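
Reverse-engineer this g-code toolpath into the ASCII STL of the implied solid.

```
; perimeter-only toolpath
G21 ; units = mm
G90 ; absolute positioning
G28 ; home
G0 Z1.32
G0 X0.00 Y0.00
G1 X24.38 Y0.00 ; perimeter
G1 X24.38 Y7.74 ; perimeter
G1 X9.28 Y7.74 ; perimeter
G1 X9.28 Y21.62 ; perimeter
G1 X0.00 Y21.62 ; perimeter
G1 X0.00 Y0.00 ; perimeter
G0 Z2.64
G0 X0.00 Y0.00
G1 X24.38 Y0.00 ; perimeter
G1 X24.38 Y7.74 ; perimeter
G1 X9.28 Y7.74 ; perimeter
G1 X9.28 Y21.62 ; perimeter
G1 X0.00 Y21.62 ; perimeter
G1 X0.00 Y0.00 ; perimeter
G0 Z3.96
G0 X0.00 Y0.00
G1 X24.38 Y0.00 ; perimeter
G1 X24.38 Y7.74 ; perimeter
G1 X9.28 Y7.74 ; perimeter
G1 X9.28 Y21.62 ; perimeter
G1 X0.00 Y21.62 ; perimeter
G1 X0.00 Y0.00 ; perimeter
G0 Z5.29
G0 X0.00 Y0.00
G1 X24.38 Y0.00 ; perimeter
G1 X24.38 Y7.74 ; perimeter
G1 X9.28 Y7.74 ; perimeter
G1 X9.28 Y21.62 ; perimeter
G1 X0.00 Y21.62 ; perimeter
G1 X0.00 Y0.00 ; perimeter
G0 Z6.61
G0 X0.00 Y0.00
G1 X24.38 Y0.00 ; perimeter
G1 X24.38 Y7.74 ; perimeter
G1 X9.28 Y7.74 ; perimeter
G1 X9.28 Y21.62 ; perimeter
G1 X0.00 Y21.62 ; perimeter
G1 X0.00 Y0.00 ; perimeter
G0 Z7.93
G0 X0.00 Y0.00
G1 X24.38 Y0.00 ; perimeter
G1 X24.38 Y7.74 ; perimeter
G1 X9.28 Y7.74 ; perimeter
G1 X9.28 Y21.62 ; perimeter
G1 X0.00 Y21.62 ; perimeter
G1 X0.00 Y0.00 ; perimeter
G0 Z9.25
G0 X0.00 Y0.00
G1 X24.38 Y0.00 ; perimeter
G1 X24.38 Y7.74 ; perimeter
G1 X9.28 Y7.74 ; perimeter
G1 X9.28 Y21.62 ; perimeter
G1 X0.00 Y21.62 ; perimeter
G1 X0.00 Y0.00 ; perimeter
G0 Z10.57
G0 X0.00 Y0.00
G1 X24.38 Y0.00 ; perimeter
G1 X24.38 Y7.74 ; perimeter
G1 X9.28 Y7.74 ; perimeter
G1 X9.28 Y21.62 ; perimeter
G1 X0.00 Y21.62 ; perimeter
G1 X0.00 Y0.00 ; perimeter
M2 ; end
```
solid part
  facet normal 0.0000 0.0000 -1.0000
    outer loop
      vertex 24.38 7.74 0.00
      vertex 24.38 0.00 0.00
      vertex 0.00 0.00 0.00
    endloop
  endfacet
  facet normal 0.0000 0.0000 -1.0000
    outer loop
      vertex 9.28 7.74 0.00
      vertex 24.38 7.74 0.00
      vertex 0.00 0.00 0.00
    endloop
  endfacet
  facet normal 0.0000 0.0000 -1.0000
    outer loop
      vertex 9.28 21.62 0.00
      vertex 9.28 7.74 0.00
      vertex 0.00 0.00 0.00
    endloop
  endfacet
  facet normal 0.0000 0.0000 -1.0000
    outer loop
      vertex 0.00 21.62 0.00
      vertex 9.28 21.62 0.00
      vertex 0.00 0.00 0.00
    endloop
  endfacet
  facet normal 0.0000 0.0000 1.0000
    outer loop
      vertex 0.00 0.00 10.57
      vertex 24.38 0.00 10.57
      vertex 24.38 7.74 10.57
    endloop
  endfacet
  facet normal 0.0000 0.0000 1.0000
    outer loop
      vertex 0.00 0.00 10.57
      vertex 24.38 7.74 10.57
      vertex 9.28 7.74 10.57
    endloop
  endfacet
  facet normal 0.0000 0.0000 1.0000
    outer loop
      vertex 0.00 0.00 10.57
      vertex 9.28 7.74 10.57
      vertex 9.28 21.62 10.57
    endloop
  endfacet
  facet normal 0.0000 0.0000 1.0000
    outer loop
      vertex 0.00 0.00 10.57
      vertex 9.28 21.62 10.57
      vertex 0.00 21.62 10.57
    endloop
  endfacet
  facet normal 0.0000 -1.0000 0.0000
    outer loop
      vertex 0.00 0.00 0.00
      vertex 24.38 0.00 0.00
      vertex 24.38 0.00 10.57
    endloop
  endfacet
  facet normal 0.0000 -1.0000 0.0000
    outer loop
      vertex 0.00 0.00 0.00
      vertex 24.38 0.00 10.57
      vertex 0.00 0.00 10.57
    endloop
  endfacet
  facet normal 1.0000 0.0000 0.0000
    outer loop
      vertex 24.38 0.00 0.00
      vertex 24.38 7.74 0.00
      vertex 24.38 7.74 10.57
    endloop
  endfacet
  facet normal 1.0000 0.0000 0.0000
    outer loop
      vertex 24.38 0.00 0.00
      vertex 24.38 7.74 10.57
      vertex 24.38 0.00 10.57
    endloop
  endfacet
  facet normal 0.0000 1.0000 0.0000
    outer loop
      vertex 24.38 7.74 0.00
      vertex 9.28 7.74 0.00
      vertex 9.28 7.74 10.57
    endloop
  endfacet
  facet normal 0.0000 1.0000 0.0000
    outer loop
      vertex 24.38 7.74 0.00
      vertex 9.28 7.74 10.57
      vertex 24.38 7.74 10.57
    endloop
  endfacet
  facet normal 1.0000 0.0000 0.0000
    outer loop
      vertex 9.28 7.74 0.00
      vertex 9.28 21.62 0.00
      vertex 9.28 21.62 10.57
    endloop
  endfacet
  facet normal 1.0000 0.0000 0.0000
    outer loop
      vertex 9.28 7.74 0.00
      vertex 9.28 21.62 10.57
      vertex 9.28 7.74 10.57
    endloop
  endfacet
  facet normal 0.0000 1.0000 0.0000
    outer loop
      vertex 9.28 21.62 0.00
      vertex 0.00 21.62 0.00
      vertex 0.00 21.62 10.57
    endloop
  endfacet
  facet normal 0.0000 1.0000 0.0000
    outer loop
      vertex 9.28 21.62 0.00
      vertex 0.00 21.62 10.57
      vertex 9.28 21.62 10.57
    endloop
  endfacet
  facet normal -1.0000 0.0000 0.0000
    outer loop
      vertex 0.00 21.62 0.00
      vertex 0.00 0.00 0.00
      vertex 0.00 0.00 10.57
    endloop
  endfacet
  facet normal -1.0000 0.0000 0.0000
    outer loop
      vertex 0.00 21.62 0.00
      vertex 0.00 0.00 10.57
      vertex 0.00 21.62 10.57
    endloop
  endfacet
endsolid part

The G0 Z moves step by Δz≈1.32 mm. Every layer's G1 loop is the same polygon, so the solid is a straight extrusion of it from z=0 to z≈10.6. Closing with flat bottom and top caps and triangulating gives 20 facets — an L-shaped prism: outer 24.4 × 21.6 mm, arm thicknesses ≈ 7.74 mm (horizontal) and 9.28 mm (vertical), extruded 10.6 mm in z.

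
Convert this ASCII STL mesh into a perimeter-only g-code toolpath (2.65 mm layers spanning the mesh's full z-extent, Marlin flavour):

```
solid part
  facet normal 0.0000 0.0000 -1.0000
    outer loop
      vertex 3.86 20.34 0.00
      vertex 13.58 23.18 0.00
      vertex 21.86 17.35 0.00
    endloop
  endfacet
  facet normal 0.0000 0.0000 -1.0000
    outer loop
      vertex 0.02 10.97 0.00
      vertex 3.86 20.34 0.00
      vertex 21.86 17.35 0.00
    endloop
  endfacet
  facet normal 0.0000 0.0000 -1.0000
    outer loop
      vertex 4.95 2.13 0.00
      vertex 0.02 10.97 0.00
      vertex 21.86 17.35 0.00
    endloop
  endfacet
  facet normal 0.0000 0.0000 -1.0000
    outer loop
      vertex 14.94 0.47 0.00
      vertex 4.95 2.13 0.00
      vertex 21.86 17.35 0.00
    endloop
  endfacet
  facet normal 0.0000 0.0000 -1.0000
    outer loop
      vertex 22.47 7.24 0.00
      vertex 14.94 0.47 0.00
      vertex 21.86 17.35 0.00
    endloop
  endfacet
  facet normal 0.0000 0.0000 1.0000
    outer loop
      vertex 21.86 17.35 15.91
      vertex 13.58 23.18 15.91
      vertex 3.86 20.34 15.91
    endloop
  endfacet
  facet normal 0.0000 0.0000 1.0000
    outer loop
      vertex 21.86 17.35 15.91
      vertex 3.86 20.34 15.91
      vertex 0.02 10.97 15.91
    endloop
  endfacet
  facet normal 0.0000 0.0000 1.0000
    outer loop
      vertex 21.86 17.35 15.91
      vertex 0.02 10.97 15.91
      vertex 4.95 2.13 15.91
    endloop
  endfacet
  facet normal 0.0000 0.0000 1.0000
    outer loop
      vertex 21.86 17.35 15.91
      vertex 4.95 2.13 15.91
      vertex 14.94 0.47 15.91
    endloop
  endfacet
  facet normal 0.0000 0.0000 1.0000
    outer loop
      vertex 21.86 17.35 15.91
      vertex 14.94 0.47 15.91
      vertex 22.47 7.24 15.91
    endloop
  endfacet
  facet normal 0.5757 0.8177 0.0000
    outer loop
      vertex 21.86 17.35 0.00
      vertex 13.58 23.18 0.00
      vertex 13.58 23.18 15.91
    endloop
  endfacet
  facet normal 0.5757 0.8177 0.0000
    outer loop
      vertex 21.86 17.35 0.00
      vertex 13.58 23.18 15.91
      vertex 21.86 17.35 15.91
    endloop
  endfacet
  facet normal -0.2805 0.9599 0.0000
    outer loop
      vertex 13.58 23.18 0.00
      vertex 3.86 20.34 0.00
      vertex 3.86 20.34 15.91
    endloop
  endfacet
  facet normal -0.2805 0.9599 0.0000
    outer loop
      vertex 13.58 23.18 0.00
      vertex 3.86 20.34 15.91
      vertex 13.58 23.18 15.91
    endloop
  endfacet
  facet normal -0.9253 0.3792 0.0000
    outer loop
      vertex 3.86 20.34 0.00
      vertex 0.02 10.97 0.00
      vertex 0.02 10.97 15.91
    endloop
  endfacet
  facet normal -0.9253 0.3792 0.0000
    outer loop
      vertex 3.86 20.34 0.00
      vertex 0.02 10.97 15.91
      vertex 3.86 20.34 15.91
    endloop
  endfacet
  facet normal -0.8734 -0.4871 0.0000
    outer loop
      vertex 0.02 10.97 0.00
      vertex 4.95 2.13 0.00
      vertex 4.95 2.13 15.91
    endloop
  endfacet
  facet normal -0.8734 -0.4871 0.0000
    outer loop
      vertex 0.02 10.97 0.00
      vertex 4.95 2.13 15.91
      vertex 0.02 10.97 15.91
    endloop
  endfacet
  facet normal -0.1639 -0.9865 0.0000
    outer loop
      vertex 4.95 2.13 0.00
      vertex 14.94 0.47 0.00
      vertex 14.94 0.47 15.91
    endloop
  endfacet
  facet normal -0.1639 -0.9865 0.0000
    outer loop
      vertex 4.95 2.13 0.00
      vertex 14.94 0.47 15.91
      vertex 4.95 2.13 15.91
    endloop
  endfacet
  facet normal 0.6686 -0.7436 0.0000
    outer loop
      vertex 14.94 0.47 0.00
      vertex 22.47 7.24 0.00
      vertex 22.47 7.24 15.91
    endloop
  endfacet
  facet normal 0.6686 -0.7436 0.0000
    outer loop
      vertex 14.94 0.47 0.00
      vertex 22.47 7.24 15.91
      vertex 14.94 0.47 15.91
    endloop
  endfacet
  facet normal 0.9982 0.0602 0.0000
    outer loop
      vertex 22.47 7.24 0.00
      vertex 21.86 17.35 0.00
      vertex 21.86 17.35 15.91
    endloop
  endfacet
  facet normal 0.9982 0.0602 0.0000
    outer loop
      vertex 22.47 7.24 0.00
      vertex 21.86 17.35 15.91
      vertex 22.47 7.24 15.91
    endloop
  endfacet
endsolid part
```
; perimeter-only toolpath
G21 ; units = mm
G90 ; absolute positioning
G28 ; home
; layer 1
G0 Z2.65
G0 X21.86 Y17.35
G1 X13.58 Y23.18
G1 X3.86 Y20.34
G1 X0.02 Y10.97
G1 X4.95 Y2.13
G1 X14.94 Y0.47
G1 X22.47 Y7.24
G1 X21.86 Y17.35
; layer 2
G0 Z5.30
G0 X21.86 Y17.35
G1 X13.58 Y23.18
G1 X3.86 Y20.34
G1 X0.02 Y10.97
G1 X4.95 Y2.13
G1 X14.94 Y0.47
G1 X22.47 Y7.24
G1 X21.86 Y17.35
; layer 3
G0 Z7.96
G0 X21.86 Y17.35
G1 X13.58 Y23.18
G1 X3.86 Y20.34
G1 X0.02 Y10.97
G1 X4.95 Y2.13
G1 X14.94 Y0.47
G1 X22.47 Y7.24
G1 X21.86 Y17.35
; layer 4
G0 Z10.61
G0 X21.86 Y17.35
G1 X13.58 Y23.18
G1 X3.86 Y20.34
G1 X0.02 Y10.97
G1 X4.95 Y2.13
G1 X14.94 Y0.47
G1 X22.47 Y7.24
G1 X21.86 Y17.35
; layer 5
G0 Z13.26
G0 X21.86 Y17.35
G1 X13.58 Y23.18
G1 X3.86 Y20.34
G1 X0.02 Y10.97
G1 X4.95 Y2.13
G1 X14.94 Y0.47
G1 X22.47 Y7.24
G1 X21.86 Y17.35
; layer 6
G0 Z15.91
G0 X21.86 Y17.35
G1 X13.58 Y23.18
G1 X3.86 Y20.34
G1 X0.02 Y10.97
G1 X4.95 Y2.13
G1 X14.94 Y0.47
G1 X22.47 Y7.24
G1 X21.86 Y17.35
M2 ; end

The solid is a regular 7-sided prism (a cylinder approximated with 7 flat sides), circumscribed radius ≈ 11.7 mm, height ≈ 15.9 mm. Slicing at Δz = 2.65 mm — 6 equal slices spanning the solid's height, so layer i sits at z = i·h/6 — gives 6 non-empty perimeters. Each is a 7-segment closed polygon; G0 lifts to the layer z and rapids to the start vertex, then G1 traces the edges.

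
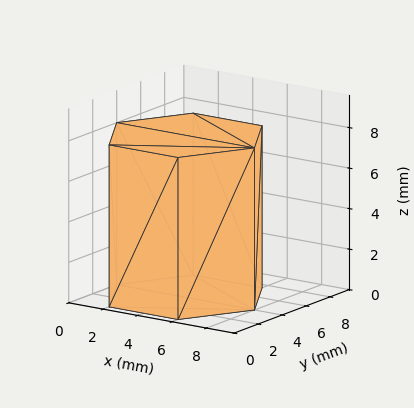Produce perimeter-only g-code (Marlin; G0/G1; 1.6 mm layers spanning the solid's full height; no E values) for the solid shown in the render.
Reading the render: the shape is a regular 6-sided prism (a cylinder approximated with 6 flat sides), circumscribed radius ≈ 4 mm, height ≈ 8 mm (dimensions read to the nearest mm from the axis ticks). For the g-code, the solid's height is divided into equal slices at the stated Δz and each level perimeter traced with G1 moves after a G0 lift.

; perimeter-only toolpath
G21 ; units = mm
G90 ; absolute positioning
G28 ; home
; layer 1
G0 Z1.6
G0 X8.0 Y4.0
G1 X6.0 Y7.5
G1 X2.0 Y7.5
G1 X0.0 Y4.0
G1 X2.0 Y0.5
G1 X6.0 Y0.5
G1 X8.0 Y4.0
; layer 2
G0 Z3.2
G0 X8.0 Y4.0
G1 X6.0 Y7.5
G1 X2.0 Y7.5
G1 X0.0 Y4.0
G1 X2.0 Y0.5
G1 X6.0 Y0.5
G1 X8.0 Y4.0
; layer 3
G0 Z4.8
G0 X8.0 Y4.0
G1 X6.0 Y7.5
G1 X2.0 Y7.5
G1 X0.0 Y4.0
G1 X2.0 Y0.5
G1 X6.0 Y0.5
G1 X8.0 Y4.0
; layer 4
G0 Z6.4
G0 X8.0 Y4.0
G1 X6.0 Y7.5
G1 X2.0 Y7.5
G1 X0.0 Y4.0
G1 X2.0 Y0.5
G1 X6.0 Y0.5
G1 X8.0 Y4.0
; layer 5
G0 Z8.0
G0 X8.0 Y4.0
G1 X6.0 Y7.5
G1 X2.0 Y7.5
G1 X0.0 Y4.0
G1 X2.0 Y0.5
G1 X6.0 Y0.5
G1 X8.0 Y4.0
M2 ; end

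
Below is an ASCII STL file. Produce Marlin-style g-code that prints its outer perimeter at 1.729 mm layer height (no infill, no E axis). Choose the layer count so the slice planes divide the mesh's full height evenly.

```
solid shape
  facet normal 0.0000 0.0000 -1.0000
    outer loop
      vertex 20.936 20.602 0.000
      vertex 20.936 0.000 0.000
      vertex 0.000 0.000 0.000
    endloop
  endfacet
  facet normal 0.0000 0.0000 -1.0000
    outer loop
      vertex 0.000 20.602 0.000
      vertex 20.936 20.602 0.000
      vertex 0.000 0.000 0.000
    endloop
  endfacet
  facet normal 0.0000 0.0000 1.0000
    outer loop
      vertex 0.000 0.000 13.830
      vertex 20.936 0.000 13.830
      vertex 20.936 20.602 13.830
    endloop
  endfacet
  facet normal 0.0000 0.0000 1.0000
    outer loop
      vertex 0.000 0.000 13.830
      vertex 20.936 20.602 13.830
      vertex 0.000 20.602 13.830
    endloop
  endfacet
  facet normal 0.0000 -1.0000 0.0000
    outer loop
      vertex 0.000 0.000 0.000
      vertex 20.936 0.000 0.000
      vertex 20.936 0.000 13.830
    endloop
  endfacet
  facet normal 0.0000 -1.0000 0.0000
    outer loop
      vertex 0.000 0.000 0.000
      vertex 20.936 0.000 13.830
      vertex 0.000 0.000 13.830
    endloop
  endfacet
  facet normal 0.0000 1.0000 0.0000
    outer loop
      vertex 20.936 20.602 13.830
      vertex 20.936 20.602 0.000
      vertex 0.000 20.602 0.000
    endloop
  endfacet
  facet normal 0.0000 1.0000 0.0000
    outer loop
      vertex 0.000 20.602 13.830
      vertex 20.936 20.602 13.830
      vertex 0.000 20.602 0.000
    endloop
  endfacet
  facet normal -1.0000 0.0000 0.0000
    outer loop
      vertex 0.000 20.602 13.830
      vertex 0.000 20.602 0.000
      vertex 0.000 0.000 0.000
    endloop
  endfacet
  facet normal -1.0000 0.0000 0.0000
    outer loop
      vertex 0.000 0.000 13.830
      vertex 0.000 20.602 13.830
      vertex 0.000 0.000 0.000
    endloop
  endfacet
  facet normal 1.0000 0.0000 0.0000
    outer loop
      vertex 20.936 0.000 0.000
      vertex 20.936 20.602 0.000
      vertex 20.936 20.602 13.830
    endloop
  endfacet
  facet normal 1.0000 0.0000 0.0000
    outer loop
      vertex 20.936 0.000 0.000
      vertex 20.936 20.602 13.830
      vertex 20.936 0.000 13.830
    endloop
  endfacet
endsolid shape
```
; perimeter-only toolpath
G21 ; units = mm
G90 ; absolute positioning
G28 ; home
; layer 1
G0 Z1.729
G0 X0.000 Y0.000
G1 X20.936 Y0.000
G1 X20.936 Y20.602
G1 X0.000 Y20.602
G1 X0.000 Y0.000
; layer 2
G0 Z3.458
G0 X0.000 Y0.000
G1 X20.936 Y0.000
G1 X20.936 Y20.602
G1 X0.000 Y20.602
G1 X0.000 Y0.000
; layer 3
G0 Z5.186
G0 X0.000 Y0.000
G1 X20.936 Y0.000
G1 X20.936 Y20.602
G1 X0.000 Y20.602
G1 X0.000 Y0.000
; layer 4
G0 Z6.915
G0 X0.000 Y0.000
G1 X20.936 Y0.000
G1 X20.936 Y20.602
G1 X0.000 Y20.602
G1 X0.000 Y0.000
; layer 5
G0 Z8.644
G0 X0.000 Y0.000
G1 X20.936 Y0.000
G1 X20.936 Y20.602
G1 X0.000 Y20.602
G1 X0.000 Y0.000
; layer 6
G0 Z10.373
G0 X0.000 Y0.000
G1 X20.936 Y0.000
G1 X20.936 Y20.602
G1 X0.000 Y20.602
G1 X0.000 Y0.000
; layer 7
G0 Z12.101
G0 X0.000 Y0.000
G1 X20.936 Y0.000
G1 X20.936 Y20.602
G1 X0.000 Y20.602
G1 X0.000 Y0.000
; layer 8
G0 Z13.830
G0 X0.000 Y0.000
G1 X20.936 Y0.000
G1 X20.936 Y20.602
G1 X0.000 Y20.602
G1 X0.000 Y0.000
M2 ; end

The solid is a rectangular box, roughly 20.9 × 20.6 mm footprint and 13.8 mm tall. Slicing at Δz = 1.729 mm — 8 equal slices spanning the solid's height, so layer i sits at z = i·h/8 — gives 8 non-empty perimeters. Each is a 4-segment closed polygon; G0 lifts to the layer z and rapids to the start vertex, then G1 traces the edges.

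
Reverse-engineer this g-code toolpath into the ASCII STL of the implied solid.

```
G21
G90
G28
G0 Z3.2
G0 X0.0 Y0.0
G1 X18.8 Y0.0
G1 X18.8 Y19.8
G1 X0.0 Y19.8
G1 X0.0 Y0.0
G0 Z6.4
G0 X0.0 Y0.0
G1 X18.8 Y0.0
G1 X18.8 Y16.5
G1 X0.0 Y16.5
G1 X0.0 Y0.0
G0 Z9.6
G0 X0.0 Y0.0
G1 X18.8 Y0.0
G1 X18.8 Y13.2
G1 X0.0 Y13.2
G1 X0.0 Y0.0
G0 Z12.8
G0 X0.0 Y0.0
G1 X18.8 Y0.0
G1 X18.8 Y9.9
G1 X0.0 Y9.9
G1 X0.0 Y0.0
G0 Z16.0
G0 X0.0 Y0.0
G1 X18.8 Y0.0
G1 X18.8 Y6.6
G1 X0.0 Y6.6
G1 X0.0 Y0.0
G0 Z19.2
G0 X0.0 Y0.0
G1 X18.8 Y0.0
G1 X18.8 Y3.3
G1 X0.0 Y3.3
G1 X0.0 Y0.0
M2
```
solid part
  facet normal 0.0000 0.0000 -1.0000
    outer loop
      vertex 18.8 23.1 0.0
      vertex 18.8 0.0 0.0
      vertex 0.0 0.0 0.0
    endloop
  endfacet
  facet normal 0.0000 0.0000 -1.0000
    outer loop
      vertex 0.0 23.1 0.0
      vertex 18.8 23.1 0.0
      vertex 0.0 0.0 0.0
    endloop
  endfacet
  facet normal 0.0000 -1.0000 0.0000
    outer loop
      vertex 0.0 0.0 0.0
      vertex 18.8 0.0 0.0
      vertex 18.8 0.0 22.4
    endloop
  endfacet
  facet normal 0.0000 -1.0000 0.0000
    outer loop
      vertex 0.0 0.0 0.0
      vertex 18.8 0.0 22.4
      vertex 0.0 0.0 22.4
    endloop
  endfacet
  facet normal 0.0000 0.6961 0.7179
    outer loop
      vertex 0.0 0.0 22.4
      vertex 18.8 0.0 22.4
      vertex 18.8 23.1 0.0
    endloop
  endfacet
  facet normal 0.0000 0.6961 0.7179
    outer loop
      vertex 0.0 0.0 22.4
      vertex 18.8 23.1 0.0
      vertex 0.0 23.1 0.0
    endloop
  endfacet
  facet normal -1.0000 0.0000 0.0000
    outer loop
      vertex 0.0 0.0 22.4
      vertex 0.0 23.1 0.0
      vertex 0.0 0.0 0.0
    endloop
  endfacet
  facet normal 1.0000 0.0000 0.0000
    outer loop
      vertex 18.8 0.0 0.0
      vertex 18.8 23.1 0.0
      vertex 18.8 0.0 22.4
    endloop
  endfacet
endsolid part

The G0 Z moves step by Δz≈3.2 mm. The G1 loops shrink linearly with z, so the solid tapers from its base footprint up to z≈22.4. Closing with a flat bottom cap and the tapered top and triangulating gives 8 facets — a wedge (ramp): 18.8 × 23.1 mm base, rising to 22.4 mm along the y=0 edge and sloping linearly to z=0 at y=23.1.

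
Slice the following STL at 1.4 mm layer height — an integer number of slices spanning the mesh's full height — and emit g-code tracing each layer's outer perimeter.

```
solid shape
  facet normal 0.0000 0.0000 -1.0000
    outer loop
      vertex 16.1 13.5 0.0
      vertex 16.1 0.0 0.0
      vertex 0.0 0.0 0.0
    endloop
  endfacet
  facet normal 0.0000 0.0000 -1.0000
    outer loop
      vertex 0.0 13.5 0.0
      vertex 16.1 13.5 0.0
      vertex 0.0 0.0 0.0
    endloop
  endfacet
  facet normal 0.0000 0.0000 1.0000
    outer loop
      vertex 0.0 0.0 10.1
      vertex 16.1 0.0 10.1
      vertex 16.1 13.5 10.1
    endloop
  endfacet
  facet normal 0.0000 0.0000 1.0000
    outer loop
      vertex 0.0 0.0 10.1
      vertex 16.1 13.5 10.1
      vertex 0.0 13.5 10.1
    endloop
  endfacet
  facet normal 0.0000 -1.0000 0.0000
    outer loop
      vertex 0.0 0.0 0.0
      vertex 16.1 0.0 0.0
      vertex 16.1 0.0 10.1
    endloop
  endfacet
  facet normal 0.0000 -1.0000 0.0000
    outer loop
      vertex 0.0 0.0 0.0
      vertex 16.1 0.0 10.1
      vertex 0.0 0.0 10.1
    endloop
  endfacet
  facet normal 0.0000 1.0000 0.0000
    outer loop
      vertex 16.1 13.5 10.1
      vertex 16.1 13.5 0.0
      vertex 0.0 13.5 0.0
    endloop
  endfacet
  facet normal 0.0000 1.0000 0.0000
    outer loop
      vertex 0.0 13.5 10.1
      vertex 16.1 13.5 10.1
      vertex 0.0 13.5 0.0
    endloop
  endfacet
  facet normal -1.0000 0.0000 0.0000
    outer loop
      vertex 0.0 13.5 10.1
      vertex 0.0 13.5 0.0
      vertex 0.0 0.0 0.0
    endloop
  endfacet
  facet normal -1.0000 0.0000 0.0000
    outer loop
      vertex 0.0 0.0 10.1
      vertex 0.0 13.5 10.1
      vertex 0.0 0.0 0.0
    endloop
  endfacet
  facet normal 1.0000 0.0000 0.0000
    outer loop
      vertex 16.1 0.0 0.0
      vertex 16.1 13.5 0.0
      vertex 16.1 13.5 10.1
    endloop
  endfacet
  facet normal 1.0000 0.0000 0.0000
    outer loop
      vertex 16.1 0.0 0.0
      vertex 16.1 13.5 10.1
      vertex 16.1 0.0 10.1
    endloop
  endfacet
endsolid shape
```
; perimeter-only toolpath
G21 ; units = mm
G90 ; absolute positioning
G28 ; home
; layer 1
G0 Z1.4
G0 X0.0 Y0.0
G1 X16.1 Y0.0
G1 X16.1 Y13.5
G1 X0.0 Y13.5
G1 X0.0 Y0.0
; layer 2
G0 Z2.9
G0 X0.0 Y0.0
G1 X16.1 Y0.0
G1 X16.1 Y13.5
G1 X0.0 Y13.5
G1 X0.0 Y0.0
; layer 3
G0 Z4.3
G0 X0.0 Y0.0
G1 X16.1 Y0.0
G1 X16.1 Y13.5
G1 X0.0 Y13.5
G1 X0.0 Y0.0
; layer 4
G0 Z5.8
G0 X0.0 Y0.0
G1 X16.1 Y0.0
G1 X16.1 Y13.5
G1 X0.0 Y13.5
G1 X0.0 Y0.0
; layer 5
G0 Z7.2
G0 X0.0 Y0.0
G1 X16.1 Y0.0
G1 X16.1 Y13.5
G1 X0.0 Y13.5
G1 X0.0 Y0.0
; layer 6
G0 Z8.7
G0 X0.0 Y0.0
G1 X16.1 Y0.0
G1 X16.1 Y13.5
G1 X0.0 Y13.5
G1 X0.0 Y0.0
; layer 7
G0 Z10.1
G0 X0.0 Y0.0
G1 X16.1 Y0.0
G1 X16.1 Y13.5
G1 X0.0 Y13.5
G1 X0.0 Y0.0
M2 ; end

The solid is a rectangular box, roughly 16.1 × 13.5 mm footprint and 10.1 mm tall. Slicing at Δz = 1.4 mm — 7 equal slices spanning the solid's height, so layer i sits at z = i·h/7 — gives 7 non-empty perimeters. Each is a 4-segment closed polygon; G0 lifts to the layer z and rapids to the start vertex, then G1 traces the edges.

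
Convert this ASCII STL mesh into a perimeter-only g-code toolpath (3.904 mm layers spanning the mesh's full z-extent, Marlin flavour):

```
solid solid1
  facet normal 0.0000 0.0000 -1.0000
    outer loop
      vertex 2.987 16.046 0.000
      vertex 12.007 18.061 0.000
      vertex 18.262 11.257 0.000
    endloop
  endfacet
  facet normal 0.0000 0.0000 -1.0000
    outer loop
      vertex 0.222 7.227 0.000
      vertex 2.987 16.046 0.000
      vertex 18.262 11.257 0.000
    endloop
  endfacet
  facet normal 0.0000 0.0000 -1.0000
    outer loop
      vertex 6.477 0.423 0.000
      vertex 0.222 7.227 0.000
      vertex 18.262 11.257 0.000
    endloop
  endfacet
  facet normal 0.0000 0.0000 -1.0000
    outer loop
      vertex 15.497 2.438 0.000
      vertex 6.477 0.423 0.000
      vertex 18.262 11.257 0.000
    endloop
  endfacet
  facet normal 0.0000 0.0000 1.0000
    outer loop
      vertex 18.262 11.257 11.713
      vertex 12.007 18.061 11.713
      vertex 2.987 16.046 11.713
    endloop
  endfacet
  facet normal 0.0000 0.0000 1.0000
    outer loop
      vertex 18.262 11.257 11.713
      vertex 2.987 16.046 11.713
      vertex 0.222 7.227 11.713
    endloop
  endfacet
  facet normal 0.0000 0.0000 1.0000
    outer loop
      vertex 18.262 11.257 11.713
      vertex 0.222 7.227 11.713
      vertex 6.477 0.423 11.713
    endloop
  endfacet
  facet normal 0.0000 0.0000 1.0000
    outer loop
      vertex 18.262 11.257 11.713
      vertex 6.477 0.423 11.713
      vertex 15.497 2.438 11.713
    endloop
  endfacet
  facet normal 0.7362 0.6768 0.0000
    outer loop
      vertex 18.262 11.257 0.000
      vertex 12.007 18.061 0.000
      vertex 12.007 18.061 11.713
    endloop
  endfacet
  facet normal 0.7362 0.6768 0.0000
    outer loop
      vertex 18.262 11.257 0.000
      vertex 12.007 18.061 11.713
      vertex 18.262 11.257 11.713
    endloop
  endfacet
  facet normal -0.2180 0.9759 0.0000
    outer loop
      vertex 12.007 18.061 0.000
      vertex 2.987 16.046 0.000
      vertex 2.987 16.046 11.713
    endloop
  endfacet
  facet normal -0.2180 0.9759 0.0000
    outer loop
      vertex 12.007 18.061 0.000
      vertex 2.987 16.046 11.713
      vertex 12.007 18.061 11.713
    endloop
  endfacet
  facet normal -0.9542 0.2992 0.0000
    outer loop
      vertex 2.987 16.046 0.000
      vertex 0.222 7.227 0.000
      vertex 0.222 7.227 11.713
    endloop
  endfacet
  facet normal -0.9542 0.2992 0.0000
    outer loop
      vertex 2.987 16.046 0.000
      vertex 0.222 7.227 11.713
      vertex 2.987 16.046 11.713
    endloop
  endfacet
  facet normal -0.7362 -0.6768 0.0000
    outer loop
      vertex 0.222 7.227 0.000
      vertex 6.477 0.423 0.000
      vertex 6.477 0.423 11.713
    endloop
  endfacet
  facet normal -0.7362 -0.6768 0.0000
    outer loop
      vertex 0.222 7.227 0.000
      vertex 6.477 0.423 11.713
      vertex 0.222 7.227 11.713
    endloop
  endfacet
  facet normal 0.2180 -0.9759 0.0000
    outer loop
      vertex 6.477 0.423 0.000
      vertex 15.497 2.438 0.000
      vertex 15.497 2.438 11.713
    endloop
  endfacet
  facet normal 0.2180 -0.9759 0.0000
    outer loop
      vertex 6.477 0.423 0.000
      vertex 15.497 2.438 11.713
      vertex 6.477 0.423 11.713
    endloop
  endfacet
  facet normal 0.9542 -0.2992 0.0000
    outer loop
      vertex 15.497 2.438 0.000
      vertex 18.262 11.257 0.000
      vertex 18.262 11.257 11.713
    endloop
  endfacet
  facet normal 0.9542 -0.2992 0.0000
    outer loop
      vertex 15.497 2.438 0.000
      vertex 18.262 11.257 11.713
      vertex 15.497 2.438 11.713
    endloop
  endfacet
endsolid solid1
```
; perimeter-only toolpath
G21 ; units = mm
G90 ; absolute positioning
G28 ; home
; layer 1
G0 Z3.904
G0 X18.262 Y11.257
G1 X12.007 Y18.061
G1 X2.987 Y16.046
G1 X0.222 Y7.227
G1 X6.477 Y0.423
G1 X15.497 Y2.438
G1 X18.262 Y11.257
; layer 2
G0 Z7.809
G0 X18.262 Y11.257
G1 X12.007 Y18.061
G1 X2.987 Y16.046
G1 X0.222 Y7.227
G1 X6.477 Y0.423
G1 X15.497 Y2.438
G1 X18.262 Y11.257
; layer 3
G0 Z11.713
G0 X18.262 Y11.257
G1 X12.007 Y18.061
G1 X2.987 Y16.046
G1 X0.222 Y7.227
G1 X6.477 Y0.423
G1 X15.497 Y2.438
G1 X18.262 Y11.257
M2 ; end

The solid is a regular 6-sided prism (a cylinder approximated with 6 flat sides), circumscribed radius ≈ 9.24 mm, height ≈ 11.7 mm. Slicing at Δz = 3.904 mm — 3 equal slices spanning the solid's height, so layer i sits at z = i·h/3 — gives 3 non-empty perimeters. Each is a 6-segment closed polygon; G0 lifts to the layer z and rapids to the start vertex, then G1 traces the edges.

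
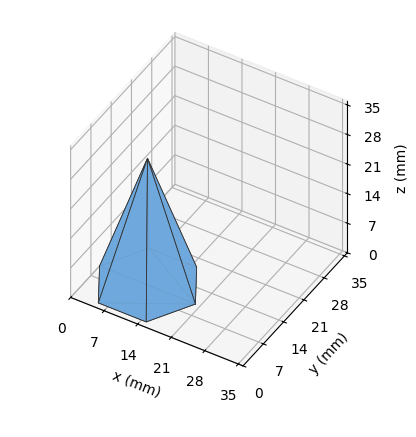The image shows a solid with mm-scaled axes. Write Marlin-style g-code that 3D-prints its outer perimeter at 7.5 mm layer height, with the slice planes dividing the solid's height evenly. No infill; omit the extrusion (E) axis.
Reading the render: the shape is a regular 6-sided pyramid, base circumscribed radius ≈ 10 mm, apex at z ≈ 30 mm (dimensions read to the nearest mm from the axis ticks). For the g-code, the solid's height is divided into equal slices at the stated Δz and each level perimeter traced with G1 moves after a G0 lift.

; perimeter-only toolpath
G21 ; units = mm
G90 ; absolute positioning
G28 ; home
; layer 1
G0 Z7.5
G0 X17.5 Y10.0
G1 X13.8 Y16.5
G1 X6.2 Y16.5
G1 X2.5 Y10.0
G1 X6.2 Y3.5
G1 X13.8 Y3.5
G1 X17.5 Y10.0
; layer 2
G0 Z15.0
G0 X15.0 Y10.0
G1 X12.5 Y14.3
G1 X7.5 Y14.3
G1 X5.0 Y10.0
G1 X7.5 Y5.7
G1 X12.5 Y5.7
G1 X15.0 Y10.0
; layer 3
G0 Z22.5
G0 X12.5 Y10.0
G1 X11.2 Y12.2
G1 X8.8 Y12.2
G1 X7.5 Y10.0
G1 X8.8 Y7.8
G1 X11.2 Y7.8
G1 X12.5 Y10.0
M2 ; end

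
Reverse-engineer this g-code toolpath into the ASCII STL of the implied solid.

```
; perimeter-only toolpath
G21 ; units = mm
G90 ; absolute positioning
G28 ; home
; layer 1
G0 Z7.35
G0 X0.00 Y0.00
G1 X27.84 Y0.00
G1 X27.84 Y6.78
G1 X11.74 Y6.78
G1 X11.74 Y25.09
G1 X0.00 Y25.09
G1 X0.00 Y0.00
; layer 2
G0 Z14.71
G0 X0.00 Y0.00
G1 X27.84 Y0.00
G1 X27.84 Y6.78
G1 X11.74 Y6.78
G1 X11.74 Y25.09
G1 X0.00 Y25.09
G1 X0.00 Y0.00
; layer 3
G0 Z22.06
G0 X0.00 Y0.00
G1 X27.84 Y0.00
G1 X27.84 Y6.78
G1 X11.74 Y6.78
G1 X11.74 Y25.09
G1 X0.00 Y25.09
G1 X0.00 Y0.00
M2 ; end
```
solid part
  facet normal 0.0000 0.0000 -1.0000
    outer loop
      vertex 27.84 6.78 0.00
      vertex 27.84 0.00 0.00
      vertex 0.00 0.00 0.00
    endloop
  endfacet
  facet normal 0.0000 0.0000 -1.0000
    outer loop
      vertex 11.74 6.78 0.00
      vertex 27.84 6.78 0.00
      vertex 0.00 0.00 0.00
    endloop
  endfacet
  facet normal 0.0000 0.0000 -1.0000
    outer loop
      vertex 11.74 25.09 0.00
      vertex 11.74 6.78 0.00
      vertex 0.00 0.00 0.00
    endloop
  endfacet
  facet normal 0.0000 0.0000 -1.0000
    outer loop
      vertex 0.00 25.09 0.00
      vertex 11.74 25.09 0.00
      vertex 0.00 0.00 0.00
    endloop
  endfacet
  facet normal 0.0000 0.0000 1.0000
    outer loop
      vertex 0.00 0.00 22.06
      vertex 27.84 0.00 22.06
      vertex 27.84 6.78 22.06
    endloop
  endfacet
  facet normal 0.0000 0.0000 1.0000
    outer loop
      vertex 0.00 0.00 22.06
      vertex 27.84 6.78 22.06
      vertex 11.74 6.78 22.06
    endloop
  endfacet
  facet normal 0.0000 0.0000 1.0000
    outer loop
      vertex 0.00 0.00 22.06
      vertex 11.74 6.78 22.06
      vertex 11.74 25.09 22.06
    endloop
  endfacet
  facet normal 0.0000 0.0000 1.0000
    outer loop
      vertex 0.00 0.00 22.06
      vertex 11.74 25.09 22.06
      vertex 0.00 25.09 22.06
    endloop
  endfacet
  facet normal 0.0000 -1.0000 0.0000
    outer loop
      vertex 0.00 0.00 0.00
      vertex 27.84 0.00 0.00
      vertex 27.84 0.00 22.06
    endloop
  endfacet
  facet normal 0.0000 -1.0000 0.0000
    outer loop
      vertex 0.00 0.00 0.00
      vertex 27.84 0.00 22.06
      vertex 0.00 0.00 22.06
    endloop
  endfacet
  facet normal 1.0000 0.0000 0.0000
    outer loop
      vertex 27.84 0.00 0.00
      vertex 27.84 6.78 0.00
      vertex 27.84 6.78 22.06
    endloop
  endfacet
  facet normal 1.0000 0.0000 0.0000
    outer loop
      vertex 27.84 0.00 0.00
      vertex 27.84 6.78 22.06
      vertex 27.84 0.00 22.06
    endloop
  endfacet
  facet normal 0.0000 1.0000 0.0000
    outer loop
      vertex 27.84 6.78 0.00
      vertex 11.74 6.78 0.00
      vertex 11.74 6.78 22.06
    endloop
  endfacet
  facet normal 0.0000 1.0000 0.0000
    outer loop
      vertex 27.84 6.78 0.00
      vertex 11.74 6.78 22.06
      vertex 27.84 6.78 22.06
    endloop
  endfacet
  facet normal 1.0000 0.0000 0.0000
    outer loop
      vertex 11.74 6.78 0.00
      vertex 11.74 25.09 0.00
      vertex 11.74 25.09 22.06
    endloop
  endfacet
  facet normal 1.0000 0.0000 0.0000
    outer loop
      vertex 11.74 6.78 0.00
      vertex 11.74 25.09 22.06
      vertex 11.74 6.78 22.06
    endloop
  endfacet
  facet normal 0.0000 1.0000 0.0000
    outer loop
      vertex 11.74 25.09 0.00
      vertex 0.00 25.09 0.00
      vertex 0.00 25.09 22.06
    endloop
  endfacet
  facet normal 0.0000 1.0000 0.0000
    outer loop
      vertex 11.74 25.09 0.00
      vertex 0.00 25.09 22.06
      vertex 11.74 25.09 22.06
    endloop
  endfacet
  facet normal -1.0000 0.0000 0.0000
    outer loop
      vertex 0.00 25.09 0.00
      vertex 0.00 0.00 0.00
      vertex 0.00 0.00 22.06
    endloop
  endfacet
  facet normal -1.0000 0.0000 0.0000
    outer loop
      vertex 0.00 25.09 0.00
      vertex 0.00 0.00 22.06
      vertex 0.00 25.09 22.06
    endloop
  endfacet
endsolid part

The G0 Z moves step by Δz≈7.35 mm. Every layer's G1 loop is the same polygon, so the solid is a straight extrusion of it from z=0 to z≈22.1. Closing with flat bottom and top caps and triangulating gives 20 facets — an L-shaped prism: outer 27.8 × 25.1 mm, arm thicknesses ≈ 6.78 mm (horizontal) and 11.7 mm (vertical), extruded 22.1 mm in z.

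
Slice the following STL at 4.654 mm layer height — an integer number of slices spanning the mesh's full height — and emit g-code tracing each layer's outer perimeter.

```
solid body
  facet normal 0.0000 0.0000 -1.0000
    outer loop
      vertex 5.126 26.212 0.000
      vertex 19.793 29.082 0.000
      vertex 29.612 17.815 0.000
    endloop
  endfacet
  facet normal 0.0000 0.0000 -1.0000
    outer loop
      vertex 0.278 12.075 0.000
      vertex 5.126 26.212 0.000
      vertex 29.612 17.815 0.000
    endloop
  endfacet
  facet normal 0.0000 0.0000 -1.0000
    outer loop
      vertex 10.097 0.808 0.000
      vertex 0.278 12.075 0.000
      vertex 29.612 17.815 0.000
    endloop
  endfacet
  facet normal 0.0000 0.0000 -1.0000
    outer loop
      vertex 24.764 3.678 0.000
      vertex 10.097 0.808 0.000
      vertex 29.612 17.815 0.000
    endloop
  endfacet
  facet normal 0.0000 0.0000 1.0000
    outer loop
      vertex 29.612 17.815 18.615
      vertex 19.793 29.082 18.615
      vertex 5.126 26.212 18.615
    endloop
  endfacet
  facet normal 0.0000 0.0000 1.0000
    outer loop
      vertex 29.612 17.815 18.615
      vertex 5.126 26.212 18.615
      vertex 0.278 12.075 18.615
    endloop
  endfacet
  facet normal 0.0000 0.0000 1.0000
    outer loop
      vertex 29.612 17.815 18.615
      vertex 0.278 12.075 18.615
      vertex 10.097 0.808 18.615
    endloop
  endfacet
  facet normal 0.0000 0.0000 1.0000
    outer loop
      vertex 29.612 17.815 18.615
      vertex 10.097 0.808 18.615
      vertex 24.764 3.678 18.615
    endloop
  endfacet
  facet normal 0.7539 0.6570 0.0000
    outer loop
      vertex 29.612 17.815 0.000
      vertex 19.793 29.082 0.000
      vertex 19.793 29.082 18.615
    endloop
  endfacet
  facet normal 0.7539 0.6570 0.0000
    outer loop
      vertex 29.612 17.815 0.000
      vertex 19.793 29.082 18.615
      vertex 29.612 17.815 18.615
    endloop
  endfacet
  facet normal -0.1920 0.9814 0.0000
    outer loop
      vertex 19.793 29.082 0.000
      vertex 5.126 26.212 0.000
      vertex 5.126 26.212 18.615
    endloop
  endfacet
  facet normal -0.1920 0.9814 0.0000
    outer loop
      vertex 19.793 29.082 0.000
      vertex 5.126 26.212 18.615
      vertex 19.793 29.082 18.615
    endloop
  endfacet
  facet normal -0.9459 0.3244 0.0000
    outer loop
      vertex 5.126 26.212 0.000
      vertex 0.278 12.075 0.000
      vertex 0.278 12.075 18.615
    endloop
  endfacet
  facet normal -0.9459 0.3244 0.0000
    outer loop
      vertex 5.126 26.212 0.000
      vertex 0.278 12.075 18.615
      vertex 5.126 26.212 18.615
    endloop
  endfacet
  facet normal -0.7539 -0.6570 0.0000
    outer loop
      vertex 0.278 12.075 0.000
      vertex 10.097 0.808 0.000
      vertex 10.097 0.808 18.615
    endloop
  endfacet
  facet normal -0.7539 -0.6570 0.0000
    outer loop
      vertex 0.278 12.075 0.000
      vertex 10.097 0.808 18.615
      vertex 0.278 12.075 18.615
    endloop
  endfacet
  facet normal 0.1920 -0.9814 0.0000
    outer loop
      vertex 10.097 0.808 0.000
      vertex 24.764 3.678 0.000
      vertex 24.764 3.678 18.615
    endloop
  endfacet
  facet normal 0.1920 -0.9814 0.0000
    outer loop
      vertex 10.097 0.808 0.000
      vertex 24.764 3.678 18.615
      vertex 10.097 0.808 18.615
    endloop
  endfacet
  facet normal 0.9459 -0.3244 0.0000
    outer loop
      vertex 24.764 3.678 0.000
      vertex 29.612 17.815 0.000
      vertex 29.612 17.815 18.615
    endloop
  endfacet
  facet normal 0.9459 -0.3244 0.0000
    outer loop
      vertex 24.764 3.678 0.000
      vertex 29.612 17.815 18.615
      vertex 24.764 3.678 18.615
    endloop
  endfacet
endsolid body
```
; perimeter-only toolpath
G21 ; units = mm
G90 ; absolute positioning
G28 ; home
; layer 1
G0 Z4.654
G0 X29.612 Y17.815
G1 X19.793 Y29.082
G1 X5.126 Y26.212
G1 X0.278 Y12.075
G1 X10.097 Y0.808
G1 X24.764 Y3.678
G1 X29.612 Y17.815
; layer 2
G0 Z9.307
G0 X29.612 Y17.815
G1 X19.793 Y29.082
G1 X5.126 Y26.212
G1 X0.278 Y12.075
G1 X10.097 Y0.808
G1 X24.764 Y3.678
G1 X29.612 Y17.815
; layer 3
G0 Z13.961
G0 X29.612 Y17.815
G1 X19.793 Y29.082
G1 X5.126 Y26.212
G1 X0.278 Y12.075
G1 X10.097 Y0.808
G1 X24.764 Y3.678
G1 X29.612 Y17.815
; layer 4
G0 Z18.615
G0 X29.612 Y17.815
G1 X19.793 Y29.082
G1 X5.126 Y26.212
G1 X0.278 Y12.075
G1 X10.097 Y0.808
G1 X24.764 Y3.678
G1 X29.612 Y17.815
M2 ; end

The solid is a regular 6-sided prism (a cylinder approximated with 6 flat sides), circumscribed radius ≈ 14.9 mm, height ≈ 18.6 mm. Slicing at Δz = 4.654 mm — 4 equal slices spanning the solid's height, so layer i sits at z = i·h/4 — gives 4 non-empty perimeters. Each is a 6-segment closed polygon; G0 lifts to the layer z and rapids to the start vertex, then G1 traces the edges.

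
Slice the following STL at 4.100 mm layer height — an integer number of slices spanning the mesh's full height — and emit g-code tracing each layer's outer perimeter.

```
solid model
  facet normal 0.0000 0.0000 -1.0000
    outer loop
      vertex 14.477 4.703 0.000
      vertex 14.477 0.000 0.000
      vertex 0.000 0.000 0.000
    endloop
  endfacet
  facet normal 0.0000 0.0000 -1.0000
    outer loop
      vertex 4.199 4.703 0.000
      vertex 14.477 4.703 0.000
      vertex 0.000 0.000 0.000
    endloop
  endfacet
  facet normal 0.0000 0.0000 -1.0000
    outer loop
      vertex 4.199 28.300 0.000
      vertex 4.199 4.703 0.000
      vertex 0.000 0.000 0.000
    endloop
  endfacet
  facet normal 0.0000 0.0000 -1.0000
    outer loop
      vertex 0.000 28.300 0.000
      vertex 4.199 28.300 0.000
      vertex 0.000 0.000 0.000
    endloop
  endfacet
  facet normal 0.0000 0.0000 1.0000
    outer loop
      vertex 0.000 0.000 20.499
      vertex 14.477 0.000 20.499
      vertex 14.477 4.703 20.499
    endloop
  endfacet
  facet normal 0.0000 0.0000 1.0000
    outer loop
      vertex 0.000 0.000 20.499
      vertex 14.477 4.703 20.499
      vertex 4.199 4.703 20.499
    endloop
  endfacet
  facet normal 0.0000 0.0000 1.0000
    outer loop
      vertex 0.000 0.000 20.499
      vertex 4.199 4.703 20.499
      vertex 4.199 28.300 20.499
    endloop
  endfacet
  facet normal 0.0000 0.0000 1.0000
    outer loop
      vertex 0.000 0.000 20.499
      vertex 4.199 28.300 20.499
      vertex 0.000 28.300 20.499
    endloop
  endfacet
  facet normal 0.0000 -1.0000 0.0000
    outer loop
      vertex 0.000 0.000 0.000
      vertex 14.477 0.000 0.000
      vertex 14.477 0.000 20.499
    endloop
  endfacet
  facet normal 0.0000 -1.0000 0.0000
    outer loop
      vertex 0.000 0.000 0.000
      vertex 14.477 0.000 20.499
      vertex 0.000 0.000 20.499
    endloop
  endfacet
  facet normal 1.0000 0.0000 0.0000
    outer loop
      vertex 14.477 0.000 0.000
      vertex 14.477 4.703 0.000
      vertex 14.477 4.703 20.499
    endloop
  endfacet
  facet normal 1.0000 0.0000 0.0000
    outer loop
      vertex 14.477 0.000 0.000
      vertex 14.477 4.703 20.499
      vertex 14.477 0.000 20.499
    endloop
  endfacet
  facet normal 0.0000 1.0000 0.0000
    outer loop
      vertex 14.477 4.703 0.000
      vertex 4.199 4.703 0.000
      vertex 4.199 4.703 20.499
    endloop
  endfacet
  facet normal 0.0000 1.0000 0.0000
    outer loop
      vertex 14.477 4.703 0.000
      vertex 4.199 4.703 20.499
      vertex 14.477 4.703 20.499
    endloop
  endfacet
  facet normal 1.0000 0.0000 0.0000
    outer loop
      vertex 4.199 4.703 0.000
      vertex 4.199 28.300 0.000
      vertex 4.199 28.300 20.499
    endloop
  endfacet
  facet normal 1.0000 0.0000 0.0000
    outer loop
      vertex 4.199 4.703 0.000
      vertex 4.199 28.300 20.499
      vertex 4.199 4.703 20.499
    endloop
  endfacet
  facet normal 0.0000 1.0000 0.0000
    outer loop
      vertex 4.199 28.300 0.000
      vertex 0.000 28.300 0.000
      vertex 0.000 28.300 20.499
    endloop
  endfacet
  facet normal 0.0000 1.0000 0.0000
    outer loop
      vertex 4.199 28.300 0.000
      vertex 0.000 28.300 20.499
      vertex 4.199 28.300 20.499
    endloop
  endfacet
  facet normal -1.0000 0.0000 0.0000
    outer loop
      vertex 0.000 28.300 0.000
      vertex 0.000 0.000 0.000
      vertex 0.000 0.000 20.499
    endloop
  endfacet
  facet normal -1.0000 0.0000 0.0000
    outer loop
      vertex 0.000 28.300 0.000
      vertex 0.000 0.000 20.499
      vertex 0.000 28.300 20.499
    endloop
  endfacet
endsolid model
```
; perimeter-only toolpath
G21 ; units = mm
G90 ; absolute positioning
G28 ; home
; layer 1
G0 Z4.100
G0 X0.000 Y0.000
G1 X14.477 Y0.000
G1 X14.477 Y4.703
G1 X4.199 Y4.703
G1 X4.199 Y28.300
G1 X0.000 Y28.300
G1 X0.000 Y0.000
; layer 2
G0 Z8.200
G0 X0.000 Y0.000
G1 X14.477 Y0.000
G1 X14.477 Y4.703
G1 X4.199 Y4.703
G1 X4.199 Y28.300
G1 X0.000 Y28.300
G1 X0.000 Y0.000
; layer 3
G0 Z12.299
G0 X0.000 Y0.000
G1 X14.477 Y0.000
G1 X14.477 Y4.703
G1 X4.199 Y4.703
G1 X4.199 Y28.300
G1 X0.000 Y28.300
G1 X0.000 Y0.000
; layer 4
G0 Z16.399
G0 X0.000 Y0.000
G1 X14.477 Y0.000
G1 X14.477 Y4.703
G1 X4.199 Y4.703
G1 X4.199 Y28.300
G1 X0.000 Y28.300
G1 X0.000 Y0.000
; layer 5
G0 Z20.499
G0 X0.000 Y0.000
G1 X14.477 Y0.000
G1 X14.477 Y4.703
G1 X4.199 Y4.703
G1 X4.199 Y28.300
G1 X0.000 Y28.300
G1 X0.000 Y0.000
M2 ; end

The solid is an L-shaped prism: outer 14.5 × 28.3 mm, arm thicknesses ≈ 4.7 mm (horizontal) and 4.2 mm (vertical), extruded 20.5 mm in z. Slicing at Δz = 4.100 mm — 5 equal slices spanning the solid's height, so layer i sits at z = i·h/5 — gives 5 non-empty perimeters. Each is a 6-segment closed polygon; G0 lifts to the layer z and rapids to the start vertex, then G1 traces the edges.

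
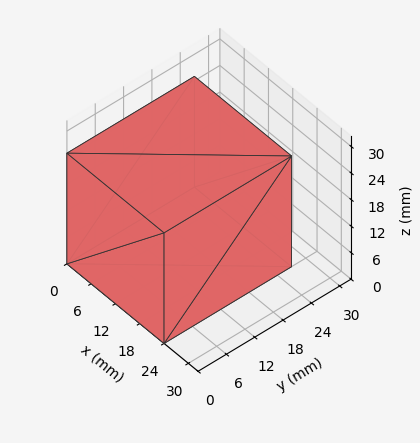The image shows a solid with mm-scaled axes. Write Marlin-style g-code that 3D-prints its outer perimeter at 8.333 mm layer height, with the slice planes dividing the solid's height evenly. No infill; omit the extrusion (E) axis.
Reading the render: the shape is a rectangular box, roughly 24 × 27 mm footprint and 25 mm tall (dimensions read to the nearest mm from the axis ticks). For the g-code, the solid's height is divided into equal slices at the stated Δz and each level perimeter traced with G1 moves after a G0 lift.

; perimeter-only toolpath
G21 ; units = mm
G90 ; absolute positioning
G28 ; home
; layer 1
G0 Z8.333
G0 X0.000 Y0.000
G1 X24.000 Y0.000
G1 X24.000 Y27.000
G1 X0.000 Y27.000
G1 X0.000 Y0.000
; layer 2
G0 Z16.667
G0 X0.000 Y0.000
G1 X24.000 Y0.000
G1 X24.000 Y27.000
G1 X0.000 Y27.000
G1 X0.000 Y0.000
; layer 3
G0 Z25.000
G0 X0.000 Y0.000
G1 X24.000 Y0.000
G1 X24.000 Y27.000
G1 X0.000 Y27.000
G1 X0.000 Y0.000
M2 ; end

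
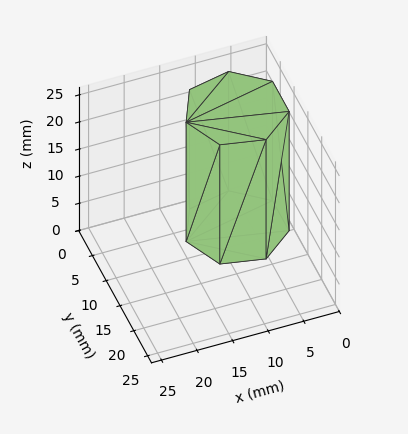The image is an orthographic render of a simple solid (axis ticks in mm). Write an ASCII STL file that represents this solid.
Reading the render: the shape is a regular 7-sided prism (a cylinder approximated with 7 flat sides), circumscribed radius ≈ 7 mm, height ≈ 22 mm (dimensions read to the nearest mm from the axis ticks). For the STL, each face is triangulated and given an outward normal.

solid part
  facet normal 0.0000 0.0000 -1.0000
    outer loop
      vertex 5.4 13.8 0.0
      vertex 11.4 12.5 0.0
      vertex 14.0 7.0 0.0
    endloop
  endfacet
  facet normal 0.0000 0.0000 -1.0000
    outer loop
      vertex 0.7 10.0 0.0
      vertex 5.4 13.8 0.0
      vertex 14.0 7.0 0.0
    endloop
  endfacet
  facet normal 0.0000 0.0000 -1.0000
    outer loop
      vertex 0.7 4.0 0.0
      vertex 0.7 10.0 0.0
      vertex 14.0 7.0 0.0
    endloop
  endfacet
  facet normal 0.0000 0.0000 -1.0000
    outer loop
      vertex 5.4 0.2 0.0
      vertex 0.7 4.0 0.0
      vertex 14.0 7.0 0.0
    endloop
  endfacet
  facet normal 0.0000 0.0000 -1.0000
    outer loop
      vertex 11.4 1.5 0.0
      vertex 5.4 0.2 0.0
      vertex 14.0 7.0 0.0
    endloop
  endfacet
  facet normal 0.0000 0.0000 1.0000
    outer loop
      vertex 14.0 7.0 22.0
      vertex 11.4 12.5 22.0
      vertex 5.4 13.8 22.0
    endloop
  endfacet
  facet normal 0.0000 0.0000 1.0000
    outer loop
      vertex 14.0 7.0 22.0
      vertex 5.4 13.8 22.0
      vertex 0.7 10.0 22.0
    endloop
  endfacet
  facet normal 0.0000 0.0000 1.0000
    outer loop
      vertex 14.0 7.0 22.0
      vertex 0.7 10.0 22.0
      vertex 0.7 4.0 22.0
    endloop
  endfacet
  facet normal 0.0000 0.0000 1.0000
    outer loop
      vertex 14.0 7.0 22.0
      vertex 0.7 4.0 22.0
      vertex 5.4 0.2 22.0
    endloop
  endfacet
  facet normal 0.0000 0.0000 1.0000
    outer loop
      vertex 14.0 7.0 22.0
      vertex 5.4 0.2 22.0
      vertex 11.4 1.5 22.0
    endloop
  endfacet
  facet normal 0.9041 0.4274 0.0000
    outer loop
      vertex 14.0 7.0 0.0
      vertex 11.4 12.5 0.0
      vertex 11.4 12.5 22.0
    endloop
  endfacet
  facet normal 0.9041 0.4274 0.0000
    outer loop
      vertex 14.0 7.0 0.0
      vertex 11.4 12.5 22.0
      vertex 14.0 7.0 22.0
    endloop
  endfacet
  facet normal 0.2118 0.9773 0.0000
    outer loop
      vertex 11.4 12.5 0.0
      vertex 5.4 13.8 0.0
      vertex 5.4 13.8 22.0
    endloop
  endfacet
  facet normal 0.2118 0.9773 0.0000
    outer loop
      vertex 11.4 12.5 0.0
      vertex 5.4 13.8 22.0
      vertex 11.4 12.5 22.0
    endloop
  endfacet
  facet normal -0.6287 0.7776 0.0000
    outer loop
      vertex 5.4 13.8 0.0
      vertex 0.7 10.0 0.0
      vertex 0.7 10.0 22.0
    endloop
  endfacet
  facet normal -0.6287 0.7776 0.0000
    outer loop
      vertex 5.4 13.8 0.0
      vertex 0.7 10.0 22.0
      vertex 5.4 13.8 22.0
    endloop
  endfacet
  facet normal -1.0000 0.0000 0.0000
    outer loop
      vertex 0.7 10.0 0.0
      vertex 0.7 4.0 0.0
      vertex 0.7 4.0 22.0
    endloop
  endfacet
  facet normal -1.0000 0.0000 0.0000
    outer loop
      vertex 0.7 10.0 0.0
      vertex 0.7 4.0 22.0
      vertex 0.7 10.0 22.0
    endloop
  endfacet
  facet normal -0.6287 -0.7776 0.0000
    outer loop
      vertex 0.7 4.0 0.0
      vertex 5.4 0.2 0.0
      vertex 5.4 0.2 22.0
    endloop
  endfacet
  facet normal -0.6287 -0.7776 0.0000
    outer loop
      vertex 0.7 4.0 0.0
      vertex 5.4 0.2 22.0
      vertex 0.7 4.0 22.0
    endloop
  endfacet
  facet normal 0.2118 -0.9773 0.0000
    outer loop
      vertex 5.4 0.2 0.0
      vertex 11.4 1.5 0.0
      vertex 11.4 1.5 22.0
    endloop
  endfacet
  facet normal 0.2118 -0.9773 0.0000
    outer loop
      vertex 5.4 0.2 0.0
      vertex 11.4 1.5 22.0
      vertex 5.4 0.2 22.0
    endloop
  endfacet
  facet normal 0.9041 -0.4274 0.0000
    outer loop
      vertex 11.4 1.5 0.0
      vertex 14.0 7.0 0.0
      vertex 14.0 7.0 22.0
    endloop
  endfacet
  facet normal 0.9041 -0.4274 0.0000
    outer loop
      vertex 11.4 1.5 0.0
      vertex 14.0 7.0 22.0
      vertex 11.4 1.5 22.0
    endloop
  endfacet
endsolid part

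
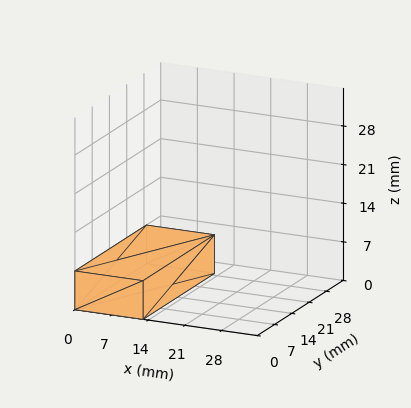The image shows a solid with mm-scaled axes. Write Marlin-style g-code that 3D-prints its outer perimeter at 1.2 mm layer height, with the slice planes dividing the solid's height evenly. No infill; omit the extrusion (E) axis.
Reading the render: the shape is a rectangular box, roughly 13 × 29 mm footprint and 7 mm tall (dimensions read to the nearest mm from the axis ticks). For the g-code, the solid's height is divided into equal slices at the stated Δz and each level perimeter traced with G1 moves after a G0 lift.

; perimeter-only toolpath
G21 ; units = mm
G90 ; absolute positioning
G28 ; home
; layer 1
G0 Z1.2
G0 X0.0 Y0.0
G1 X13.0 Y0.0
G1 X13.0 Y29.0
G1 X0.0 Y29.0
G1 X0.0 Y0.0
; layer 2
G0 Z2.3
G0 X0.0 Y0.0
G1 X13.0 Y0.0
G1 X13.0 Y29.0
G1 X0.0 Y29.0
G1 X0.0 Y0.0
; layer 3
G0 Z3.5
G0 X0.0 Y0.0
G1 X13.0 Y0.0
G1 X13.0 Y29.0
G1 X0.0 Y29.0
G1 X0.0 Y0.0
; layer 4
G0 Z4.7
G0 X0.0 Y0.0
G1 X13.0 Y0.0
G1 X13.0 Y29.0
G1 X0.0 Y29.0
G1 X0.0 Y0.0
; layer 5
G0 Z5.8
G0 X0.0 Y0.0
G1 X13.0 Y0.0
G1 X13.0 Y29.0
G1 X0.0 Y29.0
G1 X0.0 Y0.0
; layer 6
G0 Z7.0
G0 X0.0 Y0.0
G1 X13.0 Y0.0
G1 X13.0 Y29.0
G1 X0.0 Y29.0
G1 X0.0 Y0.0
M2 ; end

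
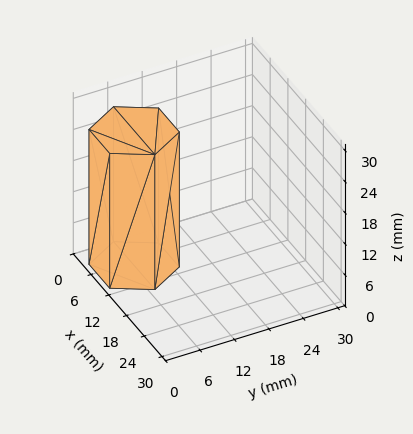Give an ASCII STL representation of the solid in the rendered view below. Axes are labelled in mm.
Reading the render: the shape is a regular 6-sided prism (a cylinder approximated with 6 flat sides), circumscribed radius ≈ 7 mm, height ≈ 26 mm (dimensions read to the nearest mm from the axis ticks). For the STL, each face is triangulated and given an outward normal.

solid part
  facet normal 0.0000 0.0000 -1.0000
    outer loop
      vertex 3.50 13.06 0.00
      vertex 10.50 13.06 0.00
      vertex 14.00 7.00 0.00
    endloop
  endfacet
  facet normal 0.0000 0.0000 -1.0000
    outer loop
      vertex 0.00 7.00 0.00
      vertex 3.50 13.06 0.00
      vertex 14.00 7.00 0.00
    endloop
  endfacet
  facet normal 0.0000 0.0000 -1.0000
    outer loop
      vertex 3.50 0.94 0.00
      vertex 0.00 7.00 0.00
      vertex 14.00 7.00 0.00
    endloop
  endfacet
  facet normal 0.0000 0.0000 -1.0000
    outer loop
      vertex 10.50 0.94 0.00
      vertex 3.50 0.94 0.00
      vertex 14.00 7.00 0.00
    endloop
  endfacet
  facet normal 0.0000 0.0000 1.0000
    outer loop
      vertex 14.00 7.00 26.00
      vertex 10.50 13.06 26.00
      vertex 3.50 13.06 26.00
    endloop
  endfacet
  facet normal 0.0000 0.0000 1.0000
    outer loop
      vertex 14.00 7.00 26.00
      vertex 3.50 13.06 26.00
      vertex 0.00 7.00 26.00
    endloop
  endfacet
  facet normal 0.0000 0.0000 1.0000
    outer loop
      vertex 14.00 7.00 26.00
      vertex 0.00 7.00 26.00
      vertex 3.50 0.94 26.00
    endloop
  endfacet
  facet normal 0.0000 0.0000 1.0000
    outer loop
      vertex 14.00 7.00 26.00
      vertex 3.50 0.94 26.00
      vertex 10.50 0.94 26.00
    endloop
  endfacet
  facet normal 0.8659 0.5001 0.0000
    outer loop
      vertex 14.00 7.00 0.00
      vertex 10.50 13.06 0.00
      vertex 10.50 13.06 26.00
    endloop
  endfacet
  facet normal 0.8659 0.5001 0.0000
    outer loop
      vertex 14.00 7.00 0.00
      vertex 10.50 13.06 26.00
      vertex 14.00 7.00 26.00
    endloop
  endfacet
  facet normal 0.0000 1.0000 0.0000
    outer loop
      vertex 10.50 13.06 0.00
      vertex 3.50 13.06 0.00
      vertex 3.50 13.06 26.00
    endloop
  endfacet
  facet normal 0.0000 1.0000 0.0000
    outer loop
      vertex 10.50 13.06 0.00
      vertex 3.50 13.06 26.00
      vertex 10.50 13.06 26.00
    endloop
  endfacet
  facet normal -0.8659 0.5001 0.0000
    outer loop
      vertex 3.50 13.06 0.00
      vertex 0.00 7.00 0.00
      vertex 0.00 7.00 26.00
    endloop
  endfacet
  facet normal -0.8659 0.5001 0.0000
    outer loop
      vertex 3.50 13.06 0.00
      vertex 0.00 7.00 26.00
      vertex 3.50 13.06 26.00
    endloop
  endfacet
  facet normal -0.8659 -0.5001 0.0000
    outer loop
      vertex 0.00 7.00 0.00
      vertex 3.50 0.94 0.00
      vertex 3.50 0.94 26.00
    endloop
  endfacet
  facet normal -0.8659 -0.5001 0.0000
    outer loop
      vertex 0.00 7.00 0.00
      vertex 3.50 0.94 26.00
      vertex 0.00 7.00 26.00
    endloop
  endfacet
  facet normal 0.0000 -1.0000 0.0000
    outer loop
      vertex 3.50 0.94 0.00
      vertex 10.50 0.94 0.00
      vertex 10.50 0.94 26.00
    endloop
  endfacet
  facet normal 0.0000 -1.0000 0.0000
    outer loop
      vertex 3.50 0.94 0.00
      vertex 10.50 0.94 26.00
      vertex 3.50 0.94 26.00
    endloop
  endfacet
  facet normal 0.8659 -0.5001 0.0000
    outer loop
      vertex 10.50 0.94 0.00
      vertex 14.00 7.00 0.00
      vertex 14.00 7.00 26.00
    endloop
  endfacet
  facet normal 0.8659 -0.5001 0.0000
    outer loop
      vertex 10.50 0.94 0.00
      vertex 14.00 7.00 26.00
      vertex 10.50 0.94 26.00
    endloop
  endfacet
endsolid part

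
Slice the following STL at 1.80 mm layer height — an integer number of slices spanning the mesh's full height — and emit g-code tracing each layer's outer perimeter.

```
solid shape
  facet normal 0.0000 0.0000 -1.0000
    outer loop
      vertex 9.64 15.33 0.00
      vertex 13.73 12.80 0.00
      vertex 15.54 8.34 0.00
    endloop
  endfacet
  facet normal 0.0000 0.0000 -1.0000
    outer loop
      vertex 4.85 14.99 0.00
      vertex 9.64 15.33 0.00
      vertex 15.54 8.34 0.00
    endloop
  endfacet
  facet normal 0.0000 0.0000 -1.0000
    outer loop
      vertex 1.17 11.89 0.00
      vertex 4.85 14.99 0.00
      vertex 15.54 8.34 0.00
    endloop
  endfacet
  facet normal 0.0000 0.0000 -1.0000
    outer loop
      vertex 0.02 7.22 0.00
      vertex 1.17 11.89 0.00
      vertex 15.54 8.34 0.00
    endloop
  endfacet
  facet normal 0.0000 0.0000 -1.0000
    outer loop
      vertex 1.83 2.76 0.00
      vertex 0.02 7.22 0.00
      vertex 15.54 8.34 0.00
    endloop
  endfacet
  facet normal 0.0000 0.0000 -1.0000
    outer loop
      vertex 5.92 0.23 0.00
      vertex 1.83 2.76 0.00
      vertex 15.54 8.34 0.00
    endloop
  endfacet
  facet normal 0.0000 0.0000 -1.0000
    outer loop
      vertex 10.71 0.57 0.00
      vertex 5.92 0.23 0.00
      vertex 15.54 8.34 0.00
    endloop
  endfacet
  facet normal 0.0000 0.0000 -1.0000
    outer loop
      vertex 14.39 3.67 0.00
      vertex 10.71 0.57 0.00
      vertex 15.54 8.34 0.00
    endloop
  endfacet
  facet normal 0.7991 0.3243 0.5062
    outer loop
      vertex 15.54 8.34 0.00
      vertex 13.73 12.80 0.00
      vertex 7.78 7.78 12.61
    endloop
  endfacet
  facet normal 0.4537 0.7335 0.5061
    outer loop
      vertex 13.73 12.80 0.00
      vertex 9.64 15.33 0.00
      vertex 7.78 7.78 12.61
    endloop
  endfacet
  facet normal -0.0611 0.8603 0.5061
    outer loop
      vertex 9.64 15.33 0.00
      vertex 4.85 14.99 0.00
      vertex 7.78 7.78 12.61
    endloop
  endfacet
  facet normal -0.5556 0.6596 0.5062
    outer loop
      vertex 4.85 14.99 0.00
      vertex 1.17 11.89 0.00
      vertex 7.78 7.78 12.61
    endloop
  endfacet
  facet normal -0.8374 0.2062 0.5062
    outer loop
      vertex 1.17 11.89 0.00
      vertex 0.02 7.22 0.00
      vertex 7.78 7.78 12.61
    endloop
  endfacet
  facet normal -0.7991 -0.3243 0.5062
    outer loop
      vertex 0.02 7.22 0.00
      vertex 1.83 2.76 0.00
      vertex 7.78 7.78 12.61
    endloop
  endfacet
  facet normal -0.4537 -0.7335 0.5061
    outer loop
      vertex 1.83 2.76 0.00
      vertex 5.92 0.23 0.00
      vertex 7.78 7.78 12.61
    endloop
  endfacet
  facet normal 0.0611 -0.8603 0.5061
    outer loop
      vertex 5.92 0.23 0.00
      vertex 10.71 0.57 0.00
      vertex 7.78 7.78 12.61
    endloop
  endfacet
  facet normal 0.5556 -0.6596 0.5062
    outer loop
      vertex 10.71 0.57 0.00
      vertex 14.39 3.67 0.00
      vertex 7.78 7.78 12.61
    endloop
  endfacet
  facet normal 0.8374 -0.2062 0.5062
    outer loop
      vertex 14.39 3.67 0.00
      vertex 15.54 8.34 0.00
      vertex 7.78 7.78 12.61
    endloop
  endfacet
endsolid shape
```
; perimeter-only toolpath
G21 ; units = mm
G90 ; absolute positioning
G28 ; home
; layer 1
G0 Z1.80
G0 X14.43 Y8.26
G1 X12.88 Y12.08
G1 X9.37 Y14.25
G1 X5.27 Y13.96
G1 X2.11 Y11.30
G1 X1.13 Y7.30
G1 X2.68 Y3.48
G1 X6.19 Y1.31
G1 X10.29 Y1.60
G1 X13.45 Y4.26
G1 X14.43 Y8.26
; layer 2
G0 Z3.60
G0 X13.32 Y8.18
G1 X12.03 Y11.37
G1 X9.11 Y13.17
G1 X5.69 Y12.93
G1 X3.06 Y10.72
G1 X2.24 Y7.38
G1 X3.53 Y4.19
G1 X6.45 Y2.39
G1 X9.87 Y2.63
G1 X12.50 Y4.84
G1 X13.32 Y8.18
; layer 3
G0 Z5.40
G0 X12.21 Y8.10
G1 X11.18 Y10.65
G1 X8.84 Y12.09
G1 X6.11 Y11.90
G1 X4.00 Y10.13
G1 X3.35 Y7.46
G1 X4.38 Y4.91
G1 X6.72 Y3.47
G1 X9.45 Y3.66
G1 X11.56 Y5.43
G1 X12.21 Y8.10
; layer 4
G0 Z7.21
G0 X11.11 Y8.02
G1 X10.33 Y9.93
G1 X8.58 Y11.02
G1 X6.52 Y10.87
G1 X4.95 Y9.54
G1 X4.45 Y7.54
G1 X5.23 Y5.63
G1 X6.98 Y4.54
G1 X9.04 Y4.69
G1 X10.61 Y6.02
G1 X11.11 Y8.02
; layer 5
G0 Z9.01
G0 X10.00 Y7.94
G1 X9.48 Y9.21
G1 X8.31 Y9.94
G1 X6.94 Y9.84
G1 X5.89 Y8.95
G1 X5.56 Y7.62
G1 X6.08 Y6.35
G1 X7.25 Y5.62
G1 X8.62 Y5.72
G1 X9.67 Y6.61
G1 X10.00 Y7.94
; layer 6
G0 Z10.81
G0 X8.89 Y7.86
G1 X8.63 Y8.50
G1 X8.05 Y8.86
G1 X7.36 Y8.81
G1 X6.84 Y8.37
G1 X6.67 Y7.70
G1 X6.93 Y7.06
G1 X7.51 Y6.70
G1 X8.20 Y6.75
G1 X8.72 Y7.19
G1 X8.89 Y7.86
M2 ; end

The solid is a regular 10-sided pyramid, base circumscribed radius ≈ 7.78 mm, apex at z ≈ 12.6 mm. Slicing at Δz = 1.80 mm — 7 equal slices spanning the solid's height, so layer i sits at z = i·h/7 — gives 6 non-empty perimeters. Each is a 10-segment closed polygon; G0 lifts to the layer z and rapids to the start vertex, then G1 traces the edges. The cross-section shrinks linearly with z (the slice at the apex is degenerate and omitted).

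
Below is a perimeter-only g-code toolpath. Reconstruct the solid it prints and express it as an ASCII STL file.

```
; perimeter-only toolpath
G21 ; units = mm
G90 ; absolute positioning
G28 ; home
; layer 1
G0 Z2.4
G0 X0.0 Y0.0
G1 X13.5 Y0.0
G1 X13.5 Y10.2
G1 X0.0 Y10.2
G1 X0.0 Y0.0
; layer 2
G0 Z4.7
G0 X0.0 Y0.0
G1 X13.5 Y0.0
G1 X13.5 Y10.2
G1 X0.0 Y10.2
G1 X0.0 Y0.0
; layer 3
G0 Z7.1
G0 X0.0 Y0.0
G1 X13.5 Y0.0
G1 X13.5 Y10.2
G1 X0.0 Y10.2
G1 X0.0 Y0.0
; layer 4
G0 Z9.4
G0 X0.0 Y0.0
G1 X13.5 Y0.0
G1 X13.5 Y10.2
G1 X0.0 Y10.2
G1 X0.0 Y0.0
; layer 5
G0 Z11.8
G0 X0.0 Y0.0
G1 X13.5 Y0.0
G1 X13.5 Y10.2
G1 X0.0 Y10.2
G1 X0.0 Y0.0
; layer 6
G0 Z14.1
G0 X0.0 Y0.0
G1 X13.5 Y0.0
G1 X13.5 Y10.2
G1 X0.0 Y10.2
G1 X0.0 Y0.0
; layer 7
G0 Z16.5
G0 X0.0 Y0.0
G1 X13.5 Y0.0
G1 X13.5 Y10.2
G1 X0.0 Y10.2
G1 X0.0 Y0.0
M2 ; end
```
solid part
  facet normal 0.0000 0.0000 -1.0000
    outer loop
      vertex 13.5 10.2 0.0
      vertex 13.5 0.0 0.0
      vertex 0.0 0.0 0.0
    endloop
  endfacet
  facet normal 0.0000 0.0000 -1.0000
    outer loop
      vertex 0.0 10.2 0.0
      vertex 13.5 10.2 0.0
      vertex 0.0 0.0 0.0
    endloop
  endfacet
  facet normal 0.0000 0.0000 1.0000
    outer loop
      vertex 0.0 0.0 16.5
      vertex 13.5 0.0 16.5
      vertex 13.5 10.2 16.5
    endloop
  endfacet
  facet normal 0.0000 0.0000 1.0000
    outer loop
      vertex 0.0 0.0 16.5
      vertex 13.5 10.2 16.5
      vertex 0.0 10.2 16.5
    endloop
  endfacet
  facet normal 0.0000 -1.0000 0.0000
    outer loop
      vertex 0.0 0.0 0.0
      vertex 13.5 0.0 0.0
      vertex 13.5 0.0 16.5
    endloop
  endfacet
  facet normal 0.0000 -1.0000 0.0000
    outer loop
      vertex 0.0 0.0 0.0
      vertex 13.5 0.0 16.5
      vertex 0.0 0.0 16.5
    endloop
  endfacet
  facet normal 0.0000 1.0000 0.0000
    outer loop
      vertex 13.5 10.2 16.5
      vertex 13.5 10.2 0.0
      vertex 0.0 10.2 0.0
    endloop
  endfacet
  facet normal 0.0000 1.0000 0.0000
    outer loop
      vertex 0.0 10.2 16.5
      vertex 13.5 10.2 16.5
      vertex 0.0 10.2 0.0
    endloop
  endfacet
  facet normal -1.0000 0.0000 0.0000
    outer loop
      vertex 0.0 10.2 16.5
      vertex 0.0 10.2 0.0
      vertex 0.0 0.0 0.0
    endloop
  endfacet
  facet normal -1.0000 0.0000 0.0000
    outer loop
      vertex 0.0 0.0 16.5
      vertex 0.0 10.2 16.5
      vertex 0.0 0.0 0.0
    endloop
  endfacet
  facet normal 1.0000 0.0000 0.0000
    outer loop
      vertex 13.5 0.0 0.0
      vertex 13.5 10.2 0.0
      vertex 13.5 10.2 16.5
    endloop
  endfacet
  facet normal 1.0000 0.0000 0.0000
    outer loop
      vertex 13.5 0.0 0.0
      vertex 13.5 10.2 16.5
      vertex 13.5 0.0 16.5
    endloop
  endfacet
endsolid part

The G0 Z moves step by Δz≈2.4 mm. Every layer's G1 loop is the same polygon, so the solid is a straight extrusion of it from z=0 to z≈16.5. Closing with flat bottom and top caps and triangulating gives 12 facets — a rectangular box, roughly 13.5 × 10.2 mm footprint and 16.5 mm tall.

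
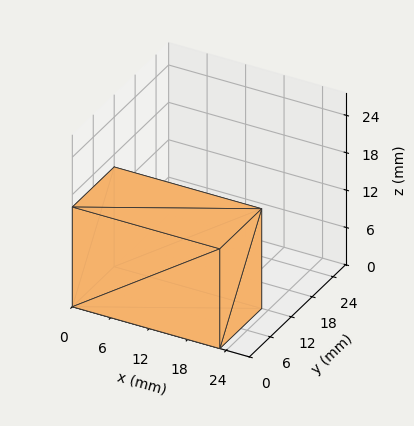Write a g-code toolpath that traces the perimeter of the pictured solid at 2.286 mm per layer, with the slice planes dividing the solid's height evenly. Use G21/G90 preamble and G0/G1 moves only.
Reading the render: the shape is a rectangular box, roughly 23 × 12 mm footprint and 16 mm tall (dimensions read to the nearest mm from the axis ticks). For the g-code, the solid's height is divided into equal slices at the stated Δz and each level perimeter traced with G1 moves after a G0 lift.

; perimeter-only toolpath
G21 ; units = mm
G90 ; absolute positioning
G28 ; home
; layer 1
G0 Z2.286
G0 X0.000 Y0.000
G1 X23.000 Y0.000
G1 X23.000 Y12.000
G1 X0.000 Y12.000
G1 X0.000 Y0.000
; layer 2
G0 Z4.571
G0 X0.000 Y0.000
G1 X23.000 Y0.000
G1 X23.000 Y12.000
G1 X0.000 Y12.000
G1 X0.000 Y0.000
; layer 3
G0 Z6.857
G0 X0.000 Y0.000
G1 X23.000 Y0.000
G1 X23.000 Y12.000
G1 X0.000 Y12.000
G1 X0.000 Y0.000
; layer 4
G0 Z9.143
G0 X0.000 Y0.000
G1 X23.000 Y0.000
G1 X23.000 Y12.000
G1 X0.000 Y12.000
G1 X0.000 Y0.000
; layer 5
G0 Z11.429
G0 X0.000 Y0.000
G1 X23.000 Y0.000
G1 X23.000 Y12.000
G1 X0.000 Y12.000
G1 X0.000 Y0.000
; layer 6
G0 Z13.714
G0 X0.000 Y0.000
G1 X23.000 Y0.000
G1 X23.000 Y12.000
G1 X0.000 Y12.000
G1 X0.000 Y0.000
; layer 7
G0 Z16.000
G0 X0.000 Y0.000
G1 X23.000 Y0.000
G1 X23.000 Y12.000
G1 X0.000 Y12.000
G1 X0.000 Y0.000
M2 ; end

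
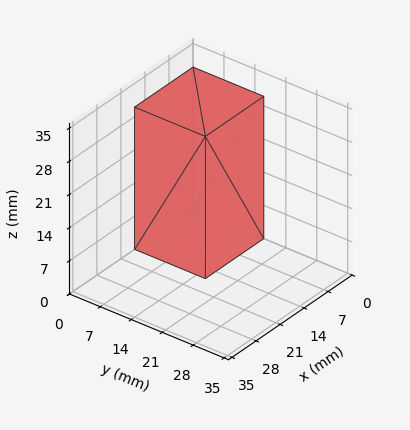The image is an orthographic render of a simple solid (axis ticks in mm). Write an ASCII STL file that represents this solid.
Reading the render: the shape is a rectangular box, roughly 17 × 16 mm footprint and 30 mm tall (dimensions read to the nearest mm from the axis ticks). For the STL, each face is triangulated and given an outward normal.

solid part
  facet normal 0.0000 0.0000 -1.0000
    outer loop
      vertex 17.0 16.0 0.0
      vertex 17.0 0.0 0.0
      vertex 0.0 0.0 0.0
    endloop
  endfacet
  facet normal 0.0000 0.0000 -1.0000
    outer loop
      vertex 0.0 16.0 0.0
      vertex 17.0 16.0 0.0
      vertex 0.0 0.0 0.0
    endloop
  endfacet
  facet normal 0.0000 0.0000 1.0000
    outer loop
      vertex 0.0 0.0 30.0
      vertex 17.0 0.0 30.0
      vertex 17.0 16.0 30.0
    endloop
  endfacet
  facet normal 0.0000 0.0000 1.0000
    outer loop
      vertex 0.0 0.0 30.0
      vertex 17.0 16.0 30.0
      vertex 0.0 16.0 30.0
    endloop
  endfacet
  facet normal 0.0000 -1.0000 0.0000
    outer loop
      vertex 0.0 0.0 0.0
      vertex 17.0 0.0 0.0
      vertex 17.0 0.0 30.0
    endloop
  endfacet
  facet normal 0.0000 -1.0000 0.0000
    outer loop
      vertex 0.0 0.0 0.0
      vertex 17.0 0.0 30.0
      vertex 0.0 0.0 30.0
    endloop
  endfacet
  facet normal 0.0000 1.0000 0.0000
    outer loop
      vertex 17.0 16.0 30.0
      vertex 17.0 16.0 0.0
      vertex 0.0 16.0 0.0
    endloop
  endfacet
  facet normal 0.0000 1.0000 0.0000
    outer loop
      vertex 0.0 16.0 30.0
      vertex 17.0 16.0 30.0
      vertex 0.0 16.0 0.0
    endloop
  endfacet
  facet normal -1.0000 0.0000 0.0000
    outer loop
      vertex 0.0 16.0 30.0
      vertex 0.0 16.0 0.0
      vertex 0.0 0.0 0.0
    endloop
  endfacet
  facet normal -1.0000 0.0000 0.0000
    outer loop
      vertex 0.0 0.0 30.0
      vertex 0.0 16.0 30.0
      vertex 0.0 0.0 0.0
    endloop
  endfacet
  facet normal 1.0000 0.0000 0.0000
    outer loop
      vertex 17.0 0.0 0.0
      vertex 17.0 16.0 0.0
      vertex 17.0 16.0 30.0
    endloop
  endfacet
  facet normal 1.0000 0.0000 0.0000
    outer loop
      vertex 17.0 0.0 0.0
      vertex 17.0 16.0 30.0
      vertex 17.0 0.0 30.0
    endloop
  endfacet
endsolid part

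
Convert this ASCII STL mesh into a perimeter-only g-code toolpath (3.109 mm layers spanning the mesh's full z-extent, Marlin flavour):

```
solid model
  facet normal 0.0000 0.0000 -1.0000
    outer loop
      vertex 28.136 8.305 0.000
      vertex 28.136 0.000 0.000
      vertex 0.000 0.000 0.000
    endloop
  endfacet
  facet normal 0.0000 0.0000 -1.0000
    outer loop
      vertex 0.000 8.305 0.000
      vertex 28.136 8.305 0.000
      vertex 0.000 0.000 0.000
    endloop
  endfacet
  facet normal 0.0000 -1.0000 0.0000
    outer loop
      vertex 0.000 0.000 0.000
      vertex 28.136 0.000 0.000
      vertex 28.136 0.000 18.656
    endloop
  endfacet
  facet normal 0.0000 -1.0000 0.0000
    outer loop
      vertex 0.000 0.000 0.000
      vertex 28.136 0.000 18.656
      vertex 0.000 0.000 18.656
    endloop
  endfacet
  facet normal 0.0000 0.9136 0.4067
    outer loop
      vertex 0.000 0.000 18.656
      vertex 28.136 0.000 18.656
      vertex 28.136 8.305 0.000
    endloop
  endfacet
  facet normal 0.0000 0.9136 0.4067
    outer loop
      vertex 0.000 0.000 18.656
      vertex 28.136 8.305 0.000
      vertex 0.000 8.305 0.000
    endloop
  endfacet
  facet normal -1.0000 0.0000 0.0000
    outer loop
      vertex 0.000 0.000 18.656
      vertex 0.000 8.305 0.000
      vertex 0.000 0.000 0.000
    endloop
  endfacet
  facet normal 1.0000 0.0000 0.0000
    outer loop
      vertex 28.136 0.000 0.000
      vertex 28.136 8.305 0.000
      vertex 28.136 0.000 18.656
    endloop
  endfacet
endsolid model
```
; perimeter-only toolpath
G21 ; units = mm
G90 ; absolute positioning
G28 ; home
; layer 1
G0 Z3.109
G0 X0.000 Y0.000
G1 X28.136 Y0.000
G1 X28.136 Y6.921
G1 X0.000 Y6.921
G1 X0.000 Y0.000
; layer 2
G0 Z6.219
G0 X0.000 Y0.000
G1 X28.136 Y0.000
G1 X28.136 Y5.537
G1 X0.000 Y5.537
G1 X0.000 Y0.000
; layer 3
G0 Z9.328
G0 X0.000 Y0.000
G1 X28.136 Y0.000
G1 X28.136 Y4.152
G1 X0.000 Y4.152
G1 X0.000 Y0.000
; layer 4
G0 Z12.437
G0 X0.000 Y0.000
G1 X28.136 Y0.000
G1 X28.136 Y2.768
G1 X0.000 Y2.768
G1 X0.000 Y0.000
; layer 5
G0 Z15.547
G0 X0.000 Y0.000
G1 X28.136 Y0.000
G1 X28.136 Y1.384
G1 X0.000 Y1.384
G1 X0.000 Y0.000
M2 ; end

The solid is a wedge (ramp): 28.1 × 8.3 mm base, rising to 18.7 mm along the y=0 edge and sloping linearly to z=0 at y=8.3. Slicing at Δz = 3.109 mm — 6 equal slices spanning the solid's height, so layer i sits at z = i·h/6 — gives 5 non-empty perimeters. Each is a 4-segment closed polygon; G0 lifts to the layer z and rapids to the start vertex, then G1 traces the edges. The cross-section shrinks linearly with z (the slice at the apex is degenerate and omitted).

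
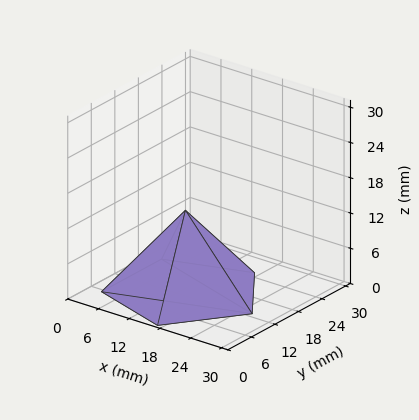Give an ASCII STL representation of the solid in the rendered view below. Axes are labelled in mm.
Reading the render: the shape is a regular 5-sided pyramid, base circumscribed radius ≈ 13 mm, apex at z ≈ 14 mm (dimensions read to the nearest mm from the axis ticks). For the STL, each face is triangulated and given an outward normal.

solid part
  facet normal 0.0000 0.0000 -1.0000
    outer loop
      vertex 2.48 20.64 0.00
      vertex 17.02 25.36 0.00
      vertex 26.00 13.00 0.00
    endloop
  endfacet
  facet normal 0.0000 0.0000 -1.0000
    outer loop
      vertex 2.48 5.36 0.00
      vertex 2.48 20.64 0.00
      vertex 26.00 13.00 0.00
    endloop
  endfacet
  facet normal 0.0000 0.0000 -1.0000
    outer loop
      vertex 17.02 0.64 0.00
      vertex 2.48 5.36 0.00
      vertex 26.00 13.00 0.00
    endloop
  endfacet
  facet normal 0.6468 0.4699 0.6006
    outer loop
      vertex 26.00 13.00 0.00
      vertex 17.02 25.36 0.00
      vertex 13.00 13.00 14.00
    endloop
  endfacet
  facet normal -0.2469 0.7605 0.6005
    outer loop
      vertex 17.02 25.36 0.00
      vertex 2.48 20.64 0.00
      vertex 13.00 13.00 14.00
    endloop
  endfacet
  facet normal -0.7995 0.0000 0.6007
    outer loop
      vertex 2.48 20.64 0.00
      vertex 2.48 5.36 0.00
      vertex 13.00 13.00 14.00
    endloop
  endfacet
  facet normal -0.2469 -0.7605 0.6005
    outer loop
      vertex 2.48 5.36 0.00
      vertex 17.02 0.64 0.00
      vertex 13.00 13.00 14.00
    endloop
  endfacet
  facet normal 0.6468 -0.4699 0.6006
    outer loop
      vertex 17.02 0.64 0.00
      vertex 26.00 13.00 0.00
      vertex 13.00 13.00 14.00
    endloop
  endfacet
endsolid part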